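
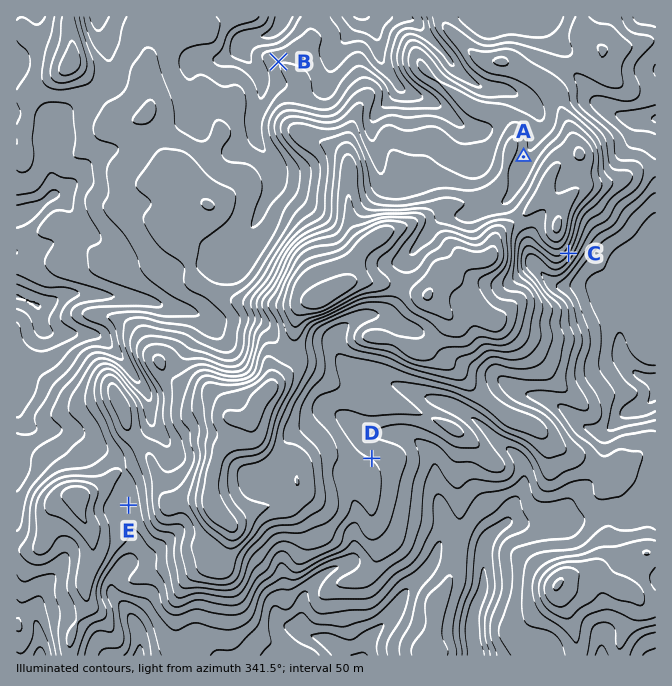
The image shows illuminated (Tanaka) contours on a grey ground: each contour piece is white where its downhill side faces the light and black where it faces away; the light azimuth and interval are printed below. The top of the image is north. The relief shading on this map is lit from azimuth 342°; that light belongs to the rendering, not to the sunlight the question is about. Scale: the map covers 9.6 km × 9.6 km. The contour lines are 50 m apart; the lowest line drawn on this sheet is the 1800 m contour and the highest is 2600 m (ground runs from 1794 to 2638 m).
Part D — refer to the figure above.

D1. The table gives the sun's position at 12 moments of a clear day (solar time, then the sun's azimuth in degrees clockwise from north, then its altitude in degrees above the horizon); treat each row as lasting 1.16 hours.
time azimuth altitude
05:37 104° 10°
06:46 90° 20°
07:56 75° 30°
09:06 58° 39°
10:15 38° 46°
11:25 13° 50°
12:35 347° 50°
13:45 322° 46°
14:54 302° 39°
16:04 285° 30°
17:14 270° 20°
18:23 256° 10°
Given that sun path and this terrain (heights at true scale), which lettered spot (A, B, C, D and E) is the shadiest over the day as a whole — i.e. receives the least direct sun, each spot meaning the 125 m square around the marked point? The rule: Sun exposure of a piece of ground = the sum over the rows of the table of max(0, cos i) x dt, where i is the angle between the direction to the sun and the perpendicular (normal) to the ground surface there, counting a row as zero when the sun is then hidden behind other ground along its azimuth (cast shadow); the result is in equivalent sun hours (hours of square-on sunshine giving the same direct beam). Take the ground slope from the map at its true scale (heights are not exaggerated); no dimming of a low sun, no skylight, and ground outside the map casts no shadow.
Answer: C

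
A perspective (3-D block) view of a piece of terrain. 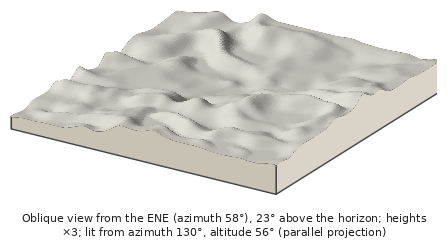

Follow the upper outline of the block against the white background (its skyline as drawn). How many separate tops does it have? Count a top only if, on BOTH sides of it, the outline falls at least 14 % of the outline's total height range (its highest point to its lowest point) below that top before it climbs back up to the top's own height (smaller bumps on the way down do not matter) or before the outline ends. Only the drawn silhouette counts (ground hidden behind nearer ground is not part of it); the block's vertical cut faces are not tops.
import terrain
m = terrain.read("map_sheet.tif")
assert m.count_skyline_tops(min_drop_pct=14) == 1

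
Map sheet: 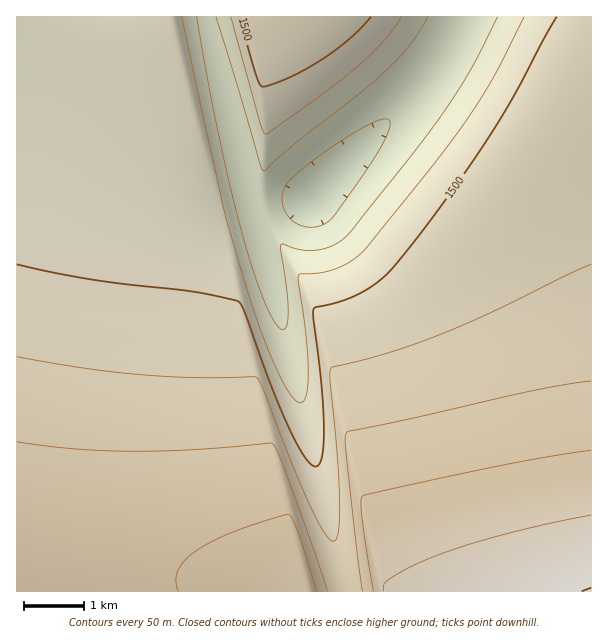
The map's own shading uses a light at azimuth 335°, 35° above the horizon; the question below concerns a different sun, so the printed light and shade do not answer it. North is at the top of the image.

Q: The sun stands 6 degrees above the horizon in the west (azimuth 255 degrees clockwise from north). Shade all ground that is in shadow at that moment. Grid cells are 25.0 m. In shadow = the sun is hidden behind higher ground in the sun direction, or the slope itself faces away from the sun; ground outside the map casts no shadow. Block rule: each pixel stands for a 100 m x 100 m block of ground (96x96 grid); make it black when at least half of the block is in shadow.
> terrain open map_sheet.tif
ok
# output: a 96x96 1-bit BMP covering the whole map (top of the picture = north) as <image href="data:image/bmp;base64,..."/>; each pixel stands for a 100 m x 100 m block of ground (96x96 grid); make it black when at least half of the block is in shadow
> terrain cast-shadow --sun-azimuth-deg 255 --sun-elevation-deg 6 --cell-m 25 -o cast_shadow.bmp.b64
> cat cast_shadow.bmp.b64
<image width="96" height="96" href="data:image/bmp;base64,Qk2+BAAAAAAAAD4AAAAoAAAAYAAAAGAAAAABAAEAAAAAAIAEAAATCwAAEwsAAAIAAAAAAAAA////AAAAAAAAAAAAAAB8AAAAAAAAAAAAAAB/AAAAAAAAAAAAAAD/gAAAAAAAAAAAAAD/gAAAAAAAAAAAAAD/gAAAAAAAAAAAAAD/AAAAAAAAAAAAAAH/AAAAAAAAAAAAAAH/AAAAAAAAAAAAAAH/AAAAAAAAAAAAAAH/AAAAAAAAAAAAAAP+AAAAAAAAAAAAAAP+AAAAAAAAAAAAAAP+AAAAAAAAAAAAAAP+AAAAAAAAAAAAAAf8AAAAAAAAAAAAAAf8AAAAAAAAAAAAAAf8AAAAAAAAAAAAAAf8AAAAAAAAAAAAAA/8AAAAAAAAAAAAAA/4AAAAAAAAAAAAAA/4AAAAAAAAAAAAAA/4AAAAAAAAAAAAAB/4AAAAAAAAAAAAAB/wAAAAAAAAAAAAAB/wAAAAAAAAAAAAAB/wAAAAAAAAAAAAAD/wAAAAAAAAAAAAAD/gAAAAAAAAAAAAAD/gAAAAAAAAAAAAAD/gAAAAAAAAAAAAAD/gAAAAAAAAAAAAAH/gAAAAAAAAAAAAAH/AAAAAAAAAAAAAAH/AAAAAAAAAAAAAAH/AAAAAAAAAAAAAAP/AAAAAAAAAAAAAAP+AAAAAAAAAAAAAAP+AAAAAAAAAAAAAAP+AAAAAAAAAAAAAAf+AAAAAAAAAAAAAAf8AAAAAAAAAAAAAAf8AAAAAAAAAAAAAAf8AAAAAAAAAAAAAA/8AAAAAAAAAAAAAA/4AAAAAAAAAAAAAA/4AAAAAAAAAAAAAA/4AAAAAAAAAAAAAA/4AAAAAAAAAAAAAB/wAAAAAAAAAAAAAB/wAAAAAAAAAAAAAB/wAAAAAAAAAAAAAB/gAAAAAAAAAAAAAB/gAAAAAAAAAAAAAD/gAAAAAAAAAAAAAD/AAAAAAAAAAAAAAD/AAAAAAAAAAAAAAD/AAAAAAAAAAAAAAD+AAAAAAAAAAAAAAH+AAAAAAAAAAAAAAH+AAAAAAAAAAAAAAH+gAAAAAAAAAAAAAH9wAAAAAAAAAAAAAH9wAAAAAAAAAAAAAP/wAAAAAAAAAAAAAP7wAAAAAAAAAAAAAP7wAAAAAAAAAAAAAP7gAAAAAAAAAAAAAf4AAAAAAAAAAAAAAfwAAAAAAAAAAAAAAfwAAAAAAAAAAAAAA/wAAAAAAAAAAAAAA/wAAAAAAAAAAAAAA/wAAAAAAAAAAAAAB/wAAAAAAAAAAAAAB/gAAAAAAAAAAAAAB/gAAAAAAAAAAAAAB/gAAAAAAAAAAAAAD/gAAAAAAAAAAAAAD/AAAAAAAAAAAAAAD/AAAAAAAAAAAAAAD/AAAAAAAAAAAAAAH/AAAAAAAAAAAAAAH+AAAAAAAAAAAAAAH+AAAAAAAAAAAAAAH+AAAAAAAAAAAAAAP+AAAAAAAAAAAAAAP8AAAAAAAAAAAAAAP8AAAAAAAAAAAAAAP8AAAAAAAAAAAAAAf8AAAAAAAAAAAAAAf4AAAAAAAAAAAAAAf4AAAAAAAAAAAAAAf4AAAAAAAAAAAAAAf4AAAAAAAAAAAAAA/wAAAAAAAAAAAAAA/wAAAAAAAAAA="/>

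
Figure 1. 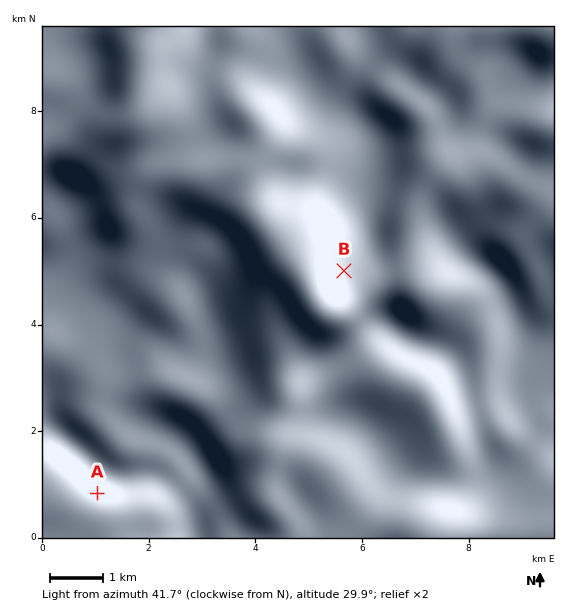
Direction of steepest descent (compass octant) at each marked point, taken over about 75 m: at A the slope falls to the NE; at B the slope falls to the E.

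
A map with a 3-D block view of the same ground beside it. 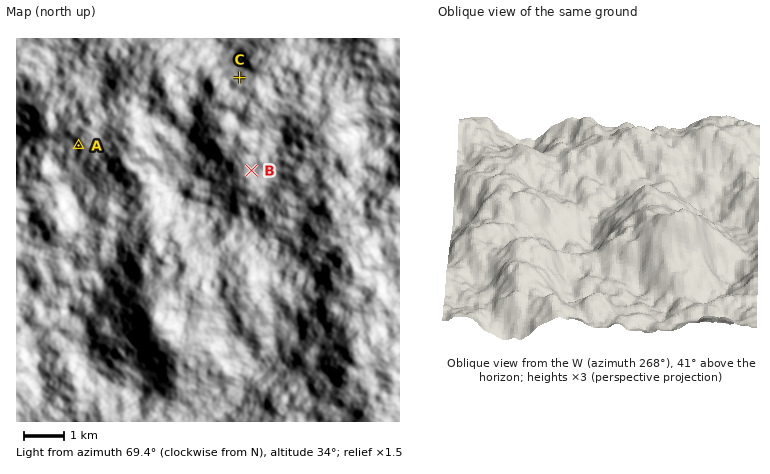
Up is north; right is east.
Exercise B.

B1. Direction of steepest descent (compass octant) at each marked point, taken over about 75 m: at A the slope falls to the SW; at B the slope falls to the SE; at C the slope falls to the N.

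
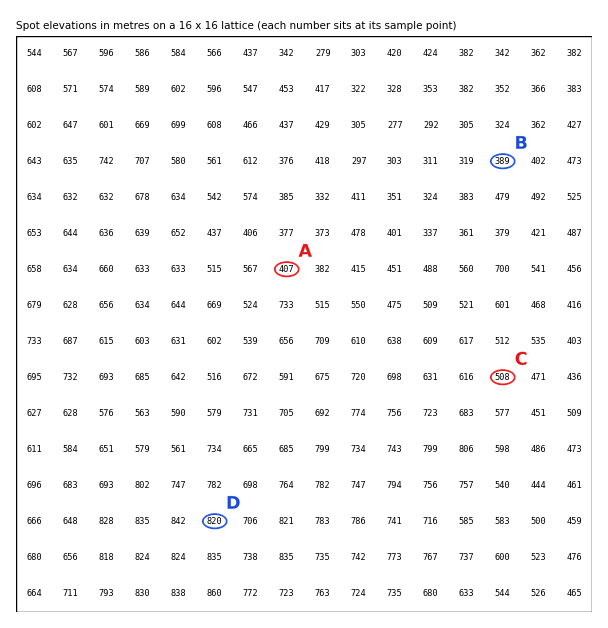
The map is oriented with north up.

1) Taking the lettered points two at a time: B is lower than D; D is higher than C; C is higher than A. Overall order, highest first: D C A B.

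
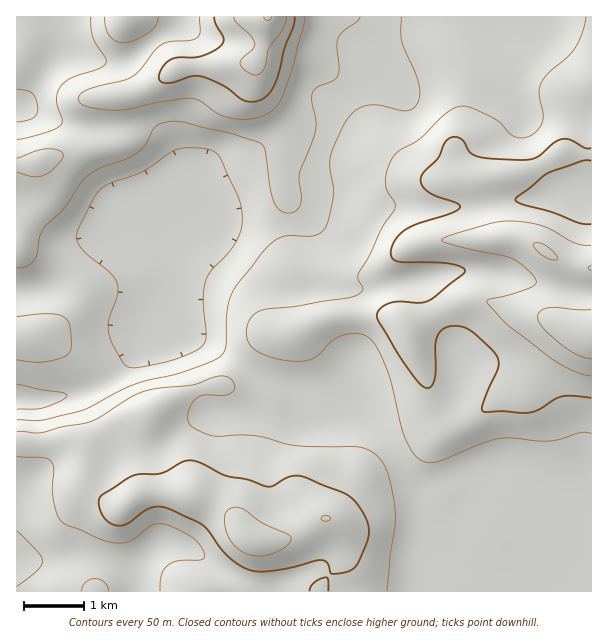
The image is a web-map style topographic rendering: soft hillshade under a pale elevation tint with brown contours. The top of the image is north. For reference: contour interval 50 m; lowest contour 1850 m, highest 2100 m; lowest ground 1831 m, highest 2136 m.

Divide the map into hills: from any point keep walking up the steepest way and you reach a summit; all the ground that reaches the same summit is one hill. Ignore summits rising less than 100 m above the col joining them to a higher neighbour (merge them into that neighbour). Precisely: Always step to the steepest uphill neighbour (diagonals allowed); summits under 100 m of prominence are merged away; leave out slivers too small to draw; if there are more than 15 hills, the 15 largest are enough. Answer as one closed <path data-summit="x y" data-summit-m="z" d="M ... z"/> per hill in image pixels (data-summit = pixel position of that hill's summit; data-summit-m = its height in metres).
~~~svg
<path data-summit="591 333" data-summit-m="2136" d="M591 16l-204 0-3 17-11 27 9 15-8 3-40 27-4 26-12 33 0 40-5 15-4 4-13 3-35 0-67-9-18 6-15 9-30-3-17 3-18 9-23 22-17 20-15 6-25 2 0 107 13 2 24-2 27-6 19-8 17-12 24-24 6-9 8-19 4-4 15 15 24 7 25 12 45 29 39 13 30 6 24 17 16 14 21 29 25 42 10 45 2 4-7 14-5 22 1 7 168 0z"/><path data-summit="251 539" data-summit-m="2075" d="M158 316l-4 4-8 19-6 9-24 24-17 12-19 8-27 6-37 1 0 159 4 2 34 0 15-4 21-2 21 5 23 10 3 23 285 0 5-29 7-14-2-4-10-45-25-42-21-29-16-14-24-17-30-6-39-13-45-29-25-12-24-7z"/><path data-summit="267 17" data-summit-m="2102" d="M386 16l-327 0-3 40-12 15-16 27-8 8-4 1 0 183 25-1 15-6 34-37 14-10 16-6 17-1 24 3 15-9 18-6 67 9 35 0 13-3 7-11 2-48 12-33 4-26 40-27 8-3-9-15 11-27z"/>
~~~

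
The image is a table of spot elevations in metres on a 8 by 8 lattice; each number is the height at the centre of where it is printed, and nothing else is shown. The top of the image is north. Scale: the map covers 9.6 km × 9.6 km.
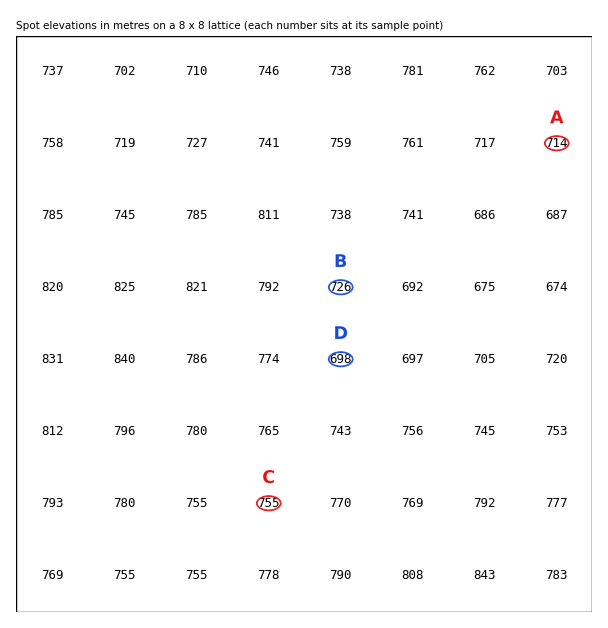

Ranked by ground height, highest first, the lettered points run C B A D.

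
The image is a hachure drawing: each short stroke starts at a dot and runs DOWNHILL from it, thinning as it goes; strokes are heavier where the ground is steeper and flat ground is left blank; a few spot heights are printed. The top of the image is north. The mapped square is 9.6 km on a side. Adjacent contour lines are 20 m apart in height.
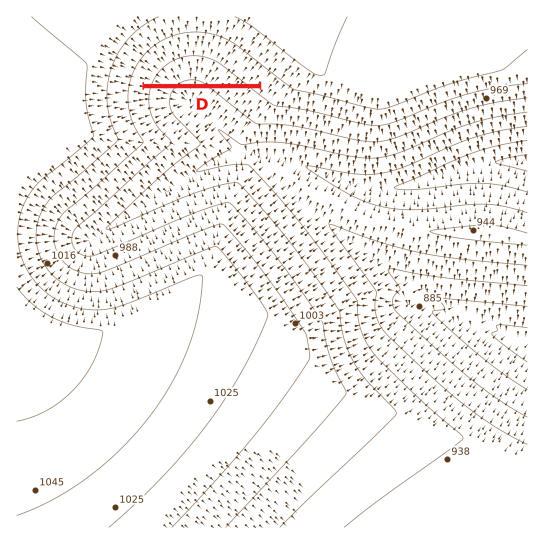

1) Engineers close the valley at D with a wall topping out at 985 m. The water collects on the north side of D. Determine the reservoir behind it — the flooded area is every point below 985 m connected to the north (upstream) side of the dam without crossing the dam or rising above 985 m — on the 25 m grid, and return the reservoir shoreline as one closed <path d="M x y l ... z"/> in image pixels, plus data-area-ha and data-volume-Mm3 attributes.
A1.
<path d="M199 49l-17 2-13 5-12 9-8 10-2 8 108 0-33-26-11-5-10-1-2-2z" data-area-ha="90" data-volume-Mm3="9.28"/>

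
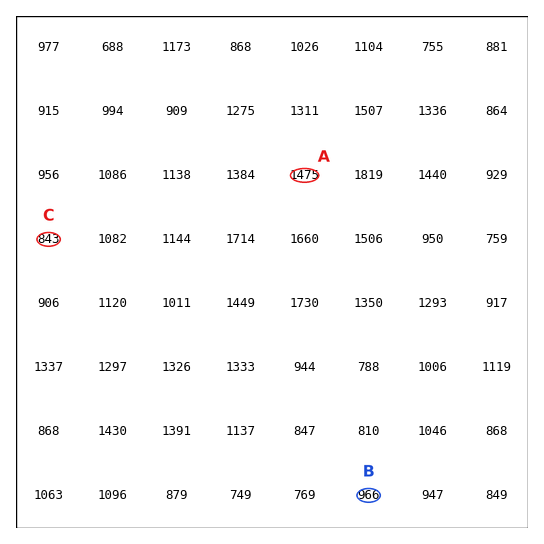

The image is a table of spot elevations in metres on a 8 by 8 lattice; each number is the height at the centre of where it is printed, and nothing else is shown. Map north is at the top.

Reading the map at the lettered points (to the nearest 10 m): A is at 1480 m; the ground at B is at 970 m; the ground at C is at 840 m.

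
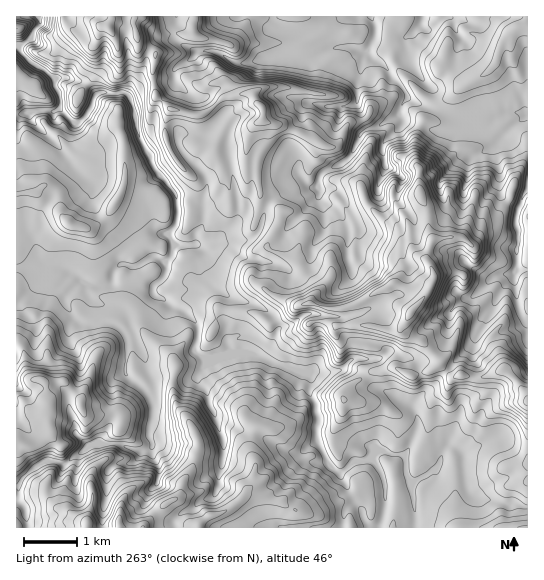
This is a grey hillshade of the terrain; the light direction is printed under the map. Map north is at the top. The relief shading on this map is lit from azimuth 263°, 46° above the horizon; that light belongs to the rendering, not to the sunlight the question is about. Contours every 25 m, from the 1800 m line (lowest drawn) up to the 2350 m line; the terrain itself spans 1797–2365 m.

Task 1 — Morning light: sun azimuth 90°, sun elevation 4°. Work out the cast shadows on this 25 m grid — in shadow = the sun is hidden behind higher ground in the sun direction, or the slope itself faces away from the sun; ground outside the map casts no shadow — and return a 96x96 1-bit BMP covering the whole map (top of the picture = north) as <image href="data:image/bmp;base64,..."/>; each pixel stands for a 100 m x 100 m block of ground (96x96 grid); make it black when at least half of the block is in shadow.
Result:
<image width="96" height="96" href="data:image/bmp;base64,Qk2+BAAAAAAAAD4AAAAoAAAAYAAAAGAAAAABAAEAAAAAAIAEAAATCwAAEwsAAAIAAAAAAAAA////AAAAAAD/++MHwAAABgw/x8D/++MHAAAABAwfw+D/++GB8AAAAE4QA+D/v/Pg5gAAAAYQAcD+P/PwP4AAAAYQAAL8/fP4H8AAAAYwAO///fH8D8AAAA4wB/f//Pj+D+AAAg4wD/L7/Pz+D8AABg4AH/z9/OD+D/AADg4Bn/59/O//D/AADwxBv+If/j//j/gAOxxh/+AH/x//j/gAcBhh//IHP4//h/AAcBDgn/8DH9//x+AA8AZgH/8BB///x+AB4B5wH/8AA///x8AB4BwwD/8AGe//h8AB4AAwP/8AOOf/h/AB8AAYf/8AOGf/j+AD8AAZ///AOCP/H+AD+AAf///AcAP+H8AH+AB////AcAP+H8Af+AP////4cCP8P8A/+Af////4cCP8P8E/+Af////4AGP4f+H/+Af///74GAP4/8B//Af///7gGAf4/8F//j/fx/zgHAX4P4n////P4/DAHA/8BwP///8c7+DAHA/8AAf///4+f+DIPgf4AD////7+P+Cc/gP4B///+//8H+Cc/gPwZ///+Q/4D8Cc/wHAf///+H+wD8AcfwOGf///8/8AR4AcAwMf////9/8Ax4AcAAA/////8A8A58AcAAD////+5j+A4+AoAAA///////+A4eAAAAD////37//AYfMAAB/////5iP/gAPMAAB/////+fz/wAHcAAAP////+f8/wAzcAAAD///7///H4MYcAACD///z///z8MM8AADD///D///78MA8AADB///B////8AA8AAAE///D////8AAcAAAGe/+f////4DAcAAAA+P//////4HAcAAAAv//4H///4PAcAAAAP//wD///4PA8AAAAP//4H///8GAcAiAAe//8D///8AAc/wAAeP/8B///8AAf/wAAPB/+Z///4AAf/gAAHAf+N//+4EAf/gYAHEH+H///4GAd/B8AHGn+H///4GAcHD8AHH3uP///wGAcBH+AHH3g////wnBMAH+AHm3x////xnDkAD/APnOh////xnHgAD/A/nOh////xnHgAH/B/negf///wDHgAH/D/HeAP///wDXgAH/H+MeAP///gDXwAD/P8ceAH///gBH4AD/P8M+AHP//gAD4AT/P5g+APA//gAA4Ah/f7g+A/g//gAA/Dv/fzB+A+Ac/gAA/Hf/fwP+AYCO/gAA7O/+/wP/AAGAPgAAD//+/x//gADA/wAAD//+/zn/wGDAfwAAD////7D/wADMPwAAD////4d/wAD8HgAAB////w//gAB8D4AABj///D/vgAAcDxgAAH///H//AAAYDnwAAH///H7/AAALn/4AAH///H+AQAAHvf8AAP/+/HfAwAADf/2AA//+/GfAQAAB/+BgB//+fD+AAAAH/+D4D//+fB8AAAAH/+D8D//+bAY4AAAH//H8D//e5AH4AAAH//P8D//+4ADgAAADv/P+D//s4DgAAAADn/v+D//84DAAAAADn/v/D//4wDgAAAABh///j//4QDgAAAADg///z//8wHgAAAADwf//4="/>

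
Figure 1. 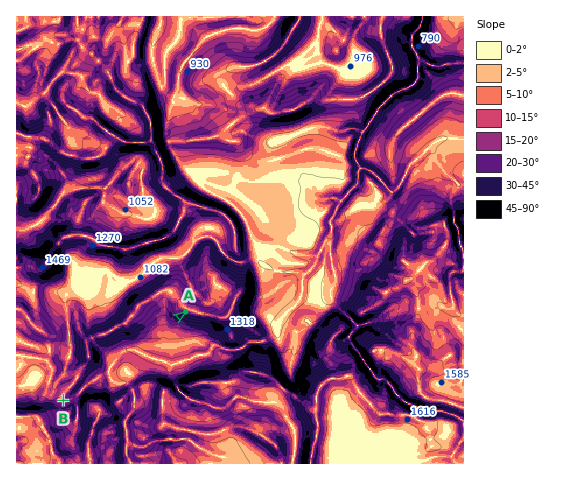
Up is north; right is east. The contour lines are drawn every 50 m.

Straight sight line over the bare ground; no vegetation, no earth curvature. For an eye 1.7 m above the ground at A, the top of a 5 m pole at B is in view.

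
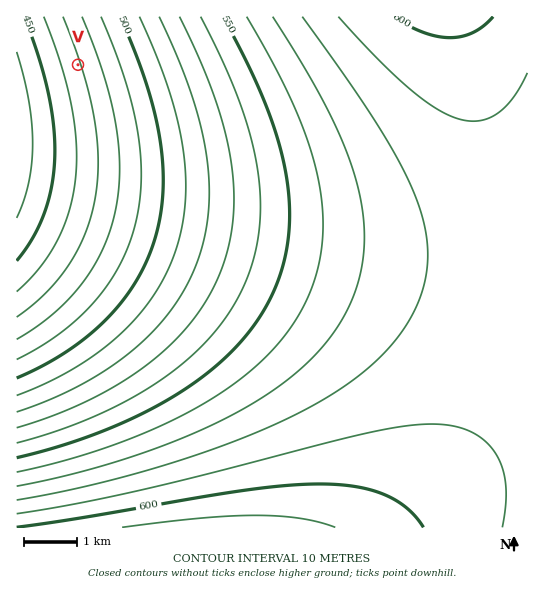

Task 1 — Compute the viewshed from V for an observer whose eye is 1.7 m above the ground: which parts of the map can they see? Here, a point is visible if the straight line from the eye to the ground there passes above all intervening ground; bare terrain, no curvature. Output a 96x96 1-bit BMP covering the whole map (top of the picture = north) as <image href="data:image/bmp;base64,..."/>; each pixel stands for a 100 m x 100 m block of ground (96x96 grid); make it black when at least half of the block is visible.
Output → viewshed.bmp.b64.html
<image width="96" height="96" href="data:image/bmp;base64,Qk2+BAAAAAAAAD4AAAAoAAAAYAAAAGAAAAABAAEAAAAAAIAEAAATCwAAEwsAAAIAAAAAAAAA////AAAAAAD////////AAAAAAAD////////gAAAAAAD////////gAAAAAAD////////gAAAAAAD////////wAAAAAAD////////wAAAAAAD////////wAAAAAAD////////4AAAAAAD////////4AAAAAAD////////4AAAAAAD////////4AAAAAAD////////8AAAAAAD////////8AAAAAAD////////8AAAAAAD////////8AAAAAAD////////+AAAAAAD////////+AAAAAAD////////+AAAAAAD////////+AAAAAAD////////+AAAAAAD////////+AAAAAAD////////+AAAAAAD////////+AAAAAAD////////+AAAAAAD////////+AAAAAAD////////+AAAAAAD////////+AAAAAAD////////+AAAAAAD////////+AAAAAAD////////+AAAAAAD////////+AAAAAAD////////+AAAAAAD////////+AAAAAAD////////+AAAAAAD////////+AAAAAAD////////8AAAAAAD////////8AAAAAAD////////8AAAAAAD////////8AAAAAAD////////4AAAAAAD////////4AAAAAAD////////4AAAAAAD////////wAAAAAAD////////wAAAAAAD////////wAAAAAAD////////gAAAAAAD////////gAAAAAAD////////AAAAAAAD////////AAAAAAAD////////AAAAAAAD///////+AAAAAAAD///////8AAAAAAAD///////8AAAAAAAD///////4AAAAAAAD///////4AAAAAAAD///////wAAAAAAAD///////wAAAAAAAD///////gAAAAAAAD///////AAAAAAAAD///////AAAAAAAAD//////+AAAAAAAAD//////8AAAAAAAAD//////8AAAAAAAAD//////4AAAAAAAAD//////wAAAAAAAAD//////wAAAAAAAAD//////gAAAAAAAAD//////AAAAAAAAAD/////+AAAAAAAAAD/////8AAAAAAAAAD/////8AAAAAAAAAD/////4AAAAAAAAAD/////wAAAAAAAAAD/////gAAAAAAAAAD/////gAAAAAAAAAD/////AAAAAAAAAAD////+AAAAAAAAAAD////+AAAAAAAAAAD////8AAAAAAAAAAD////8AAAAAAAAAAD////4AAAAAAAAAAD////4AAAAAAAAAAD////4AAAAAAAAAAD////4AAAAAAAAAAD////4AAAAAAAAAAD////4AAAAAAAAAAD////4AAAAAAAAAAD////4AAAAAAAAAAD////8AAAAAAAAAAD////8AAAAAAAAAAD////8AAAAAAAAAAD////+AAAAAAAAAAD////+AAAAAAAAAAD/////AAAAAAAAAAD/////AAAAAAAAAAD/////AAAAAAAAAAA="/>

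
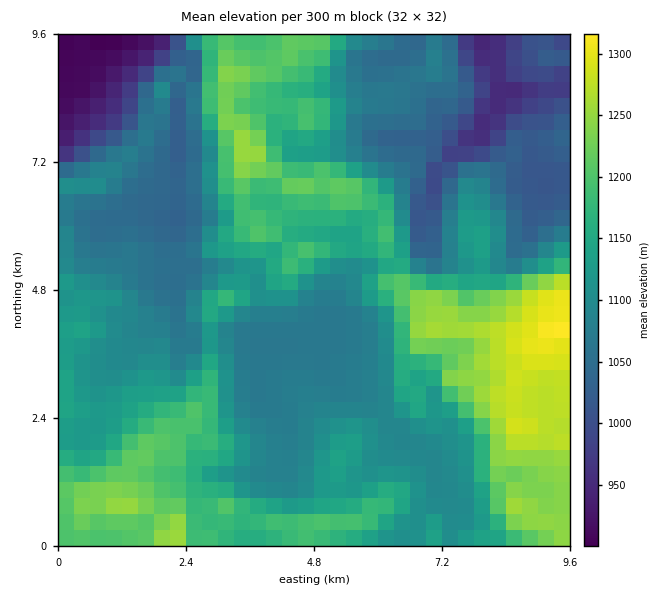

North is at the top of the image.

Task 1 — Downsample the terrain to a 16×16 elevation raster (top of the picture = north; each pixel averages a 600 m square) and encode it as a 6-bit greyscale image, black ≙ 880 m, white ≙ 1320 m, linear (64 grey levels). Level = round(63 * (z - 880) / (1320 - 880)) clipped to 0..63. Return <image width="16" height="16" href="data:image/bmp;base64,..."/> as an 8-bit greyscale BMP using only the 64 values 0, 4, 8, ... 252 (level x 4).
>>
<image width="16" height="16" href="data:image/bmp;base64,Qk02BQAAAAAAADYEAAAoAAAAEAAAABAAAAABAAgAAAAAAAABAAATCwAAEwsAAAABAAAAAAAAAAAAAAEBAQACAgIAAwMDAAQEBAAFBQUABgYGAAcHBwAICAgACQkJAAoKCgALCwsADAwMAA0NDQAODg4ADw8PABAQEAAREREAEhISABMTEwAUFBQAFRUVABYWFgAXFxcAGBgYABkZGQAaGhoAGxsbABwcHAAdHR0AHh4eAB8fHwAgICAAISEhACIiIgAjIyMAJCQkACUlJQAmJiYAJycnACgoKAApKSkAKioqACsrKwAsLCwALS0tAC4uLgAvLy8AMDAwADExMQAyMjIAMzMzADQ0NAA1NTUANjY2ADc3NwA4ODgAOTk5ADo6OgA7OzsAPDw8AD09PQA+Pj4APz8/AEBAQABBQUEAQkJCAENDQwBEREQARUVFAEZGRgBHR0cASEhIAElJSQBKSkoAS0tLAExMTABNTU0ATk5OAE9PTwBQUFAAUVFRAFJSUgBTU1MAVFRUAFVVVQBWVlYAV1dXAFhYWABZWVkAWlpaAFtbWwBcXFwAXV1dAF5eXgBfX18AYGBgAGFhYQBiYmIAY2NjAGRkZABlZWUAZmZmAGdnZwBoaGgAaWlpAGpqagBra2sAbGxsAG1tbQBubm4Ab29vAHBwcABxcXEAcnJyAHNzcwB0dHQAdXV1AHZ2dgB3d3cAeHh4AHl5eQB6enoAe3t7AHx8fAB9fX0Afn5+AH9/fwCAgIAAgYGBAIKCggCDg4MAhISEAIWFhQCGhoYAh4eHAIiIiACJiYkAioqKAIuLiwCMjIwAjY2NAI6OjgCPj48AkJCQAJGRkQCSkpIAk5OTAJSUlACVlZUAlpaWAJeXlwCYmJgAmZmZAJqamgCbm5sAnJycAJ2dnQCenp4An5+fAKCgoAChoaEAoqKiAKOjowCkpKQApaWlAKampgCnp6cAqKioAKmpqQCqqqoAq6urAKysrACtra0Arq6uAK+vrwCwsLAAsbGxALKysgCzs7MAtLS0ALW1tQC2trYAt7e3ALi4uAC5ubkAurq6ALu7uwC8vLwAvb29AL6+vgC/v78AwMDAAMHBwQDCwsIAw8PDAMTExADFxcUAxsbGAMfHxwDIyMgAycnJAMrKygDLy8sAzMzMAM3NzQDOzs4Az8/PANDQ0ADR0dEA0tLSANPT0wDU1NQA1dXVANbW1gDX19cA2NjYANnZ2QDa2toA29vbANzc3ADd3d0A3t7eAN/f3wDg4OAA4eHhAOLi4gDj4+MA5OTkAOXl5QDm5uYA5+fnAOjo6ADp6ekA6urqAOvr6wDs7OwA7e3tAO7u7gDv7+8A8PDwAPHx8QDy8vIA8/PzAPT09AD19fUA9vb2APf39wD4+PgA+fn5APr6+gD7+/sA/Pz8AP39/QD+/v4A////ALy4vNCsqKiwsKSIjISYwNDEzMy8qKSMhJSYoIB8qNDMpLDAtKCIdHiQiIB8gLjM0IyQsLiwjHR0hIh4gIjA5OCUjJSgsHxscHR0hJCw2OTgjICEgJR4bGxscIygzNzo6JCAeHB8cGxsbHCU0NDc7PSMhHRoiJB8eGx8qNDMzODwgHRoZGyIkJyAhKiIjJCYvHBkZGB0nKionJycVICIYHhsYFxYaKSsqKyokEx8fFRUdHhkXHS8uLi4nHRMYGhQTDBUbFhwyLyUiGhcWDhAUFQYLFRgiMSwsJxsaFxMLDxIEBw8aIjIuKiMbGhoXDA0PBAQGECMvLi8pGxgaEwoQEw="/>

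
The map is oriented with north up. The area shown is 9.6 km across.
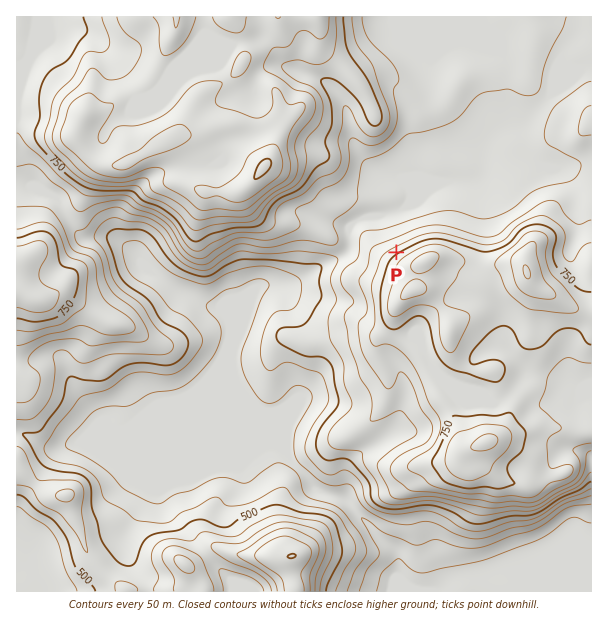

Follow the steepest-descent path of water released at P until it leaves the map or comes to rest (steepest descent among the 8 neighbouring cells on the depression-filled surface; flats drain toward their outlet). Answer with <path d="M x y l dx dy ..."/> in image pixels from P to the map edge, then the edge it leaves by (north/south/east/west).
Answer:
<path d="M396 252l-7-7 0-27-2-2-3 0-4 3-15 0-2 2-4 0-9 9 0 18-2 3-6 6-21 9-12 10-10 6-3 0-2 2-30 0-1 1-3 0 0 5-2 1 0 3-1 2 0 3-2 1 0 3-3 6 0 5-1 1 0 3-2 2-3 12-7 13-2 9-1 2 0 49 70 71 6 12 5 0 3 3 9 4 4 0 2 2 9 1 27 29 0 1 27 26 0 19-5 5 0 13"/>
exit: south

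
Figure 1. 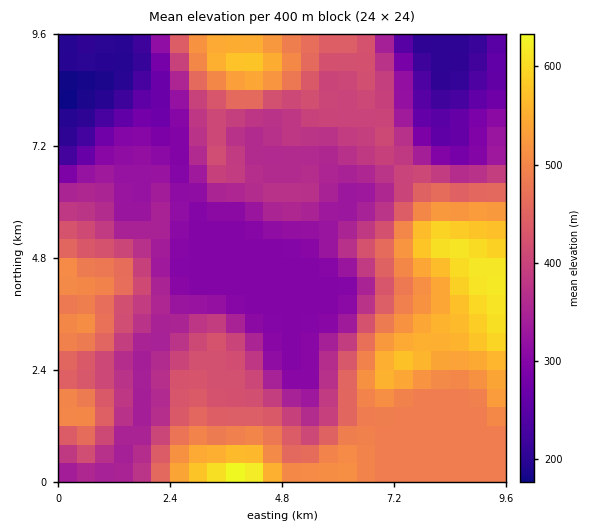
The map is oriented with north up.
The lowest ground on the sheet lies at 170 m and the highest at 650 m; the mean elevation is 400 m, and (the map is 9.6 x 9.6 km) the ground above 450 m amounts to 30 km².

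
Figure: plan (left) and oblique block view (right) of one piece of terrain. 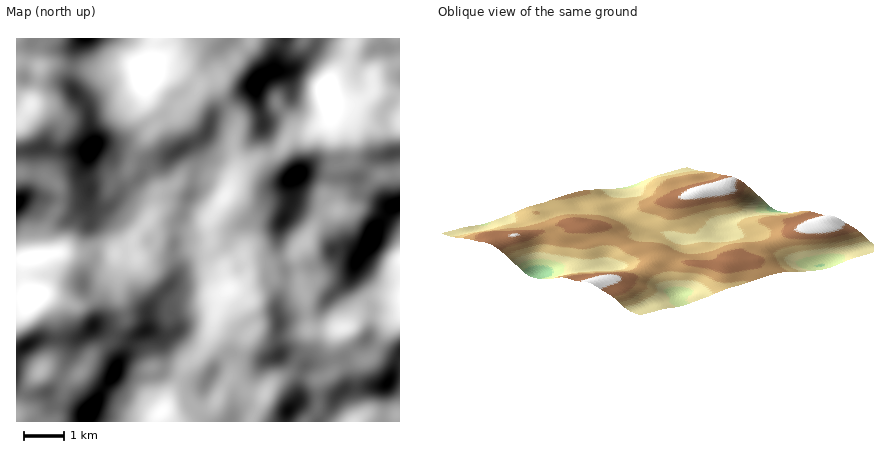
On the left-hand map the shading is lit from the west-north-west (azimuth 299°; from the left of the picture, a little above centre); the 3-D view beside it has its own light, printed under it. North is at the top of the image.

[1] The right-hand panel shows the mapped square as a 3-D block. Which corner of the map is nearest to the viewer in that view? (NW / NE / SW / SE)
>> NE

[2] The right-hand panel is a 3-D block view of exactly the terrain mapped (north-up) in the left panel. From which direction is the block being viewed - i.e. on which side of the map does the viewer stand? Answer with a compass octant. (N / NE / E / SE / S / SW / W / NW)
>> NE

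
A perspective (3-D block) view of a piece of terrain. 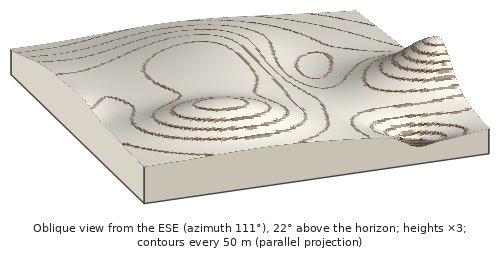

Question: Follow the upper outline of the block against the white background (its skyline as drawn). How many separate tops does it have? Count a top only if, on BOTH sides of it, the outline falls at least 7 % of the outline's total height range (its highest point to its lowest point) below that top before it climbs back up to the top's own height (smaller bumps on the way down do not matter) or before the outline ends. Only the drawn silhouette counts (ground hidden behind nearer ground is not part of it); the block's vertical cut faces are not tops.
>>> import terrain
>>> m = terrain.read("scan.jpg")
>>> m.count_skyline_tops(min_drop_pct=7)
2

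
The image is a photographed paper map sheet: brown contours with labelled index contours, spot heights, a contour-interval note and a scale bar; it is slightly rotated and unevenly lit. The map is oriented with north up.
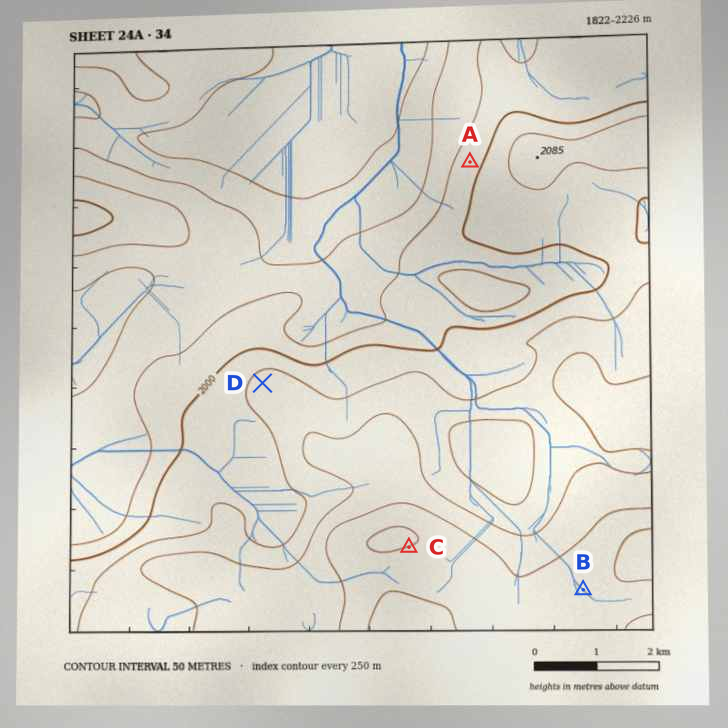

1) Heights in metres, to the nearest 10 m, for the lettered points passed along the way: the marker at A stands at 1980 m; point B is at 2180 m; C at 2200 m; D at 2070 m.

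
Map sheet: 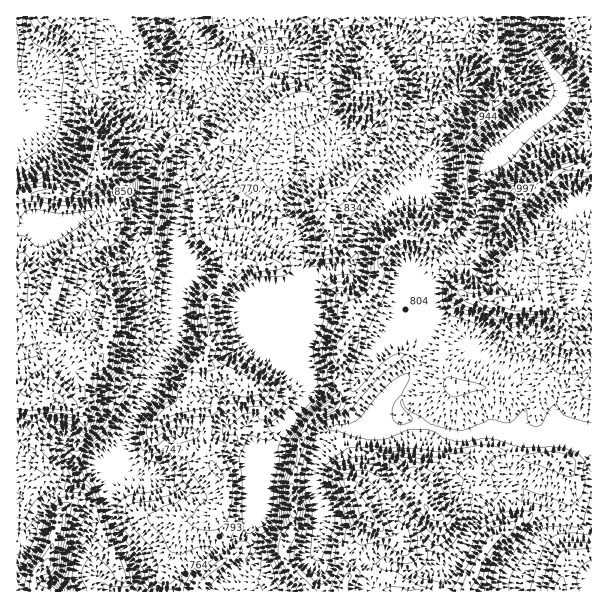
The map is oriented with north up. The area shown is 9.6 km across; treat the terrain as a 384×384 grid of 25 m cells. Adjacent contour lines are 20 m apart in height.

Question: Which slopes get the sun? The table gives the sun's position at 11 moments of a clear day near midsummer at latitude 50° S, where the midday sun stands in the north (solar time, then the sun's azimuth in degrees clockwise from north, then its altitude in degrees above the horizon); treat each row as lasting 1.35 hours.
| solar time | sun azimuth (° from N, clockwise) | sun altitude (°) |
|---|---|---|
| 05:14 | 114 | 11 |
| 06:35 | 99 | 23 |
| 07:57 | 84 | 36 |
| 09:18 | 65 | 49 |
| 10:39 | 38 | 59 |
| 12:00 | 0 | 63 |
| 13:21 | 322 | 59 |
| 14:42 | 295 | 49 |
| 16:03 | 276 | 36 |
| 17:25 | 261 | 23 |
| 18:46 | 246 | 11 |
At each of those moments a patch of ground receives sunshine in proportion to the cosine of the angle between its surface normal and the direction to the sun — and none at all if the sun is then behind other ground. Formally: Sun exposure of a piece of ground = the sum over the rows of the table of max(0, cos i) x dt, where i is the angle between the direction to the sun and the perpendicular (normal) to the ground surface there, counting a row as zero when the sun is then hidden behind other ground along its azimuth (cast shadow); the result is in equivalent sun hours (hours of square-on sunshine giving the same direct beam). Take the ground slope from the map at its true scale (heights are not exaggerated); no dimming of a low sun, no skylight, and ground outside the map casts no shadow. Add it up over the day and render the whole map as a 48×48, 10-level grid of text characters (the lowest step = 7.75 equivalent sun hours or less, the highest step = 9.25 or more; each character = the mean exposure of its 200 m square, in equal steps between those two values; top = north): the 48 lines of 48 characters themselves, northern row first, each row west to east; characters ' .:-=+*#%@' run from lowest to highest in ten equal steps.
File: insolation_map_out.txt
===++*****++-+*==+*++++===++====+******+=-::=+**
++===+*****+-=++:=++++====+==**+++++****===  =**
*+++=+******+=+*+==+++++====+***+++++++**-=:  -+
****++****+==+***=-=++*+++=+=+**++*+=:.==-++-  =
****++**++===***+++*****++=++***+=++--.:==*++- -
*****+***+=+++*++********+-=***+====:---**+++*-:
*******+++***==+**********=-===+=+=--+++*=--+*==
***++*******************++=.--===*+=+*==   -*+++
*+=+++*****+****+******++++--=++++=**++  :+*****
*==++=*****+***+***********++++++++==+  -+******
*++++=++=++=+*++*+++****+*****+=+++-.: -********
*++*+=++++=-+=++++*****+******+++++=-::+++******
*****++*+-=:++*********+******+++*+=--:=+***+*+*
******+=-=-:=-**++****++*****==+**=+=-:*+-+++-:.
****+-  .::---=*++++++=+****+=+**+=+===+=++=:---
=---: .=+-:=:-+**+++++++***+=+****+++:-+==: :=**
***+++***=-=.=+***++==+--++++*****++= --=  -****
********+=+=:=+******+*+-=++=*******===: .=*****
*******+-+*=-+=+*******+=++=-+**=-++=++..*******
******+-:=*+=*+-+*******+=-===+---=+*+==+*******
****+=-++=++=**==*******=:-=+===++++*++=+*******
****=+**++=++*+++*=--=+*****++=+***+**+=+*******
***++***++-=+++**==+*****+****+***++***++*******
***++***++==+=+++-+******=+**++****=-+**********
***+****==+=*+==++*******==**++****+-. .-:::-+++
**+*****==++*+==+++*****++++++******++=:-:..-=++
********=-+++=++*++*****=++*++********+==++++=++
+******+:-===++++=******+++*=+*********++++++=++
*******+:-==+++*+*******+--==***+*******++++++++
******+..++=+=+=+*******+===***++************++*
******=--=++++**++******+==***+**************+**
******+=+==++**++++===+-=+***+*****************+
=+=-++---:=+**+++==-=+:----=+******************+
--:. -:--=++=-===+=++:--- .=********************
++=--: :=+====+*+***+=====**********************
++++=. =*+===*****+*+==-:+**********************
***+-.=***===++**++*+====*****+++******+********
****+=+***+++=+***+*=====+****=*****+****+++++++
***+=+*+*****++++*++=====+=****+*************+++
**++**++******++*+===--++---***++**+*******++**+
*++**+++**********=+=::+==-:+**+=+*+**+++****+*+
+=+*=-++=********+++=-:-=++-=++*+-=*+++****++*++
+==+:-=+=++******++=++=-=*+=--+**=-=-=***+-=++*+
=+==:--+==++**+++**+++*-+***+==+*+===+**=:=*****
+++-.=-++-=+**++***++=+=**+*+++++++=++*=-=+*****
*++::==+*==+*****++*+-=+**+****+=+++**+-=+*****+
++: -+=+*=-+*+**++***+-***+*+*********+=++**+***
+**=++*+---:-=+++****++=****+**+******=+++**+***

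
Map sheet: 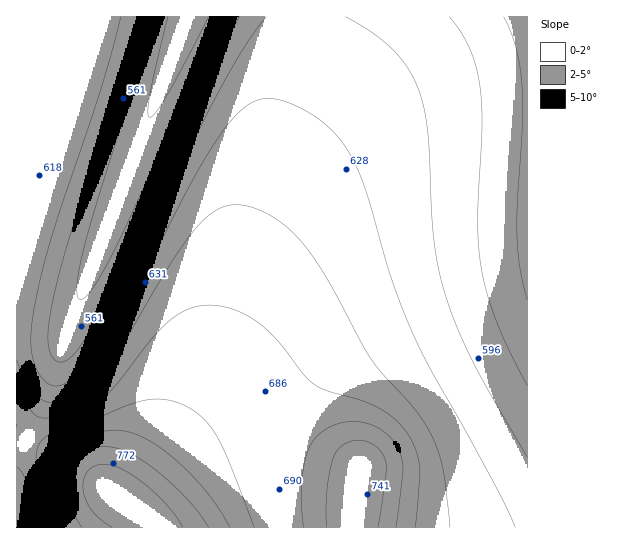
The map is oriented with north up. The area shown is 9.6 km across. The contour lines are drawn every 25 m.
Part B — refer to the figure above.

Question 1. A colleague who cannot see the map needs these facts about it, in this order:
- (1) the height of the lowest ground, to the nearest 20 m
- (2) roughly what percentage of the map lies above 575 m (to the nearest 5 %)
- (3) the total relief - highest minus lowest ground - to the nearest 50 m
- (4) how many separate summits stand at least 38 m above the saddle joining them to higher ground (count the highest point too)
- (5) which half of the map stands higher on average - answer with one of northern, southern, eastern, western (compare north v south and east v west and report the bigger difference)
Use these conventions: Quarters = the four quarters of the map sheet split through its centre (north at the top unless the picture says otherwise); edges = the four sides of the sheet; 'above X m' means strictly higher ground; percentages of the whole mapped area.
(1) About 500 m is the lowest elevation on the sheet.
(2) About 85 % of the map lies above 575 m.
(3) Highest minus lowest: about 300 m of relief.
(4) There are 2 summits with 38 m or more of prominence.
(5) Taken as a whole, the southern half is higher than the northern.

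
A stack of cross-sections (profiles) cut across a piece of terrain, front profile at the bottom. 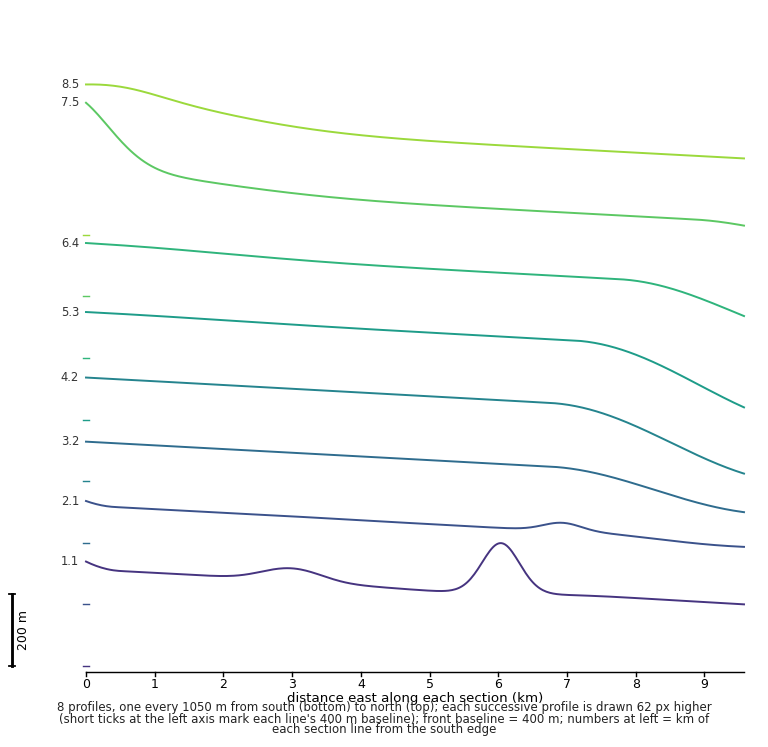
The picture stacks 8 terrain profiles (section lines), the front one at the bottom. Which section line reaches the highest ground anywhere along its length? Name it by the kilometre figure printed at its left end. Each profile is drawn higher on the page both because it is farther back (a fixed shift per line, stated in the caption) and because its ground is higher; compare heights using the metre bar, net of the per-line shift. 7.5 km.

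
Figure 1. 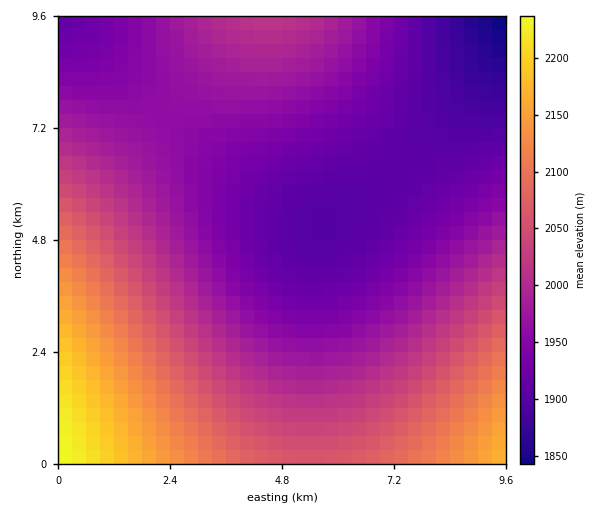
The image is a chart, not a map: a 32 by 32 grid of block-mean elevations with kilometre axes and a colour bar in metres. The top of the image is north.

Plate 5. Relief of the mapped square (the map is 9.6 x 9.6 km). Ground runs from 1840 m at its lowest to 2240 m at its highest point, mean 1990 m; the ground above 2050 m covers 21.5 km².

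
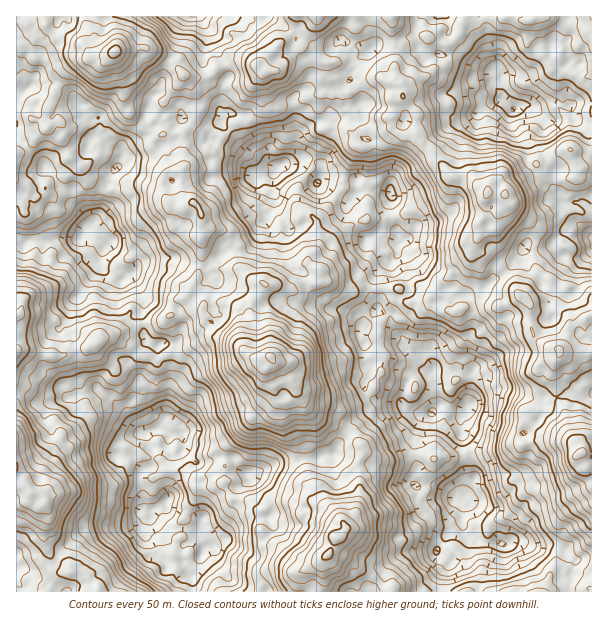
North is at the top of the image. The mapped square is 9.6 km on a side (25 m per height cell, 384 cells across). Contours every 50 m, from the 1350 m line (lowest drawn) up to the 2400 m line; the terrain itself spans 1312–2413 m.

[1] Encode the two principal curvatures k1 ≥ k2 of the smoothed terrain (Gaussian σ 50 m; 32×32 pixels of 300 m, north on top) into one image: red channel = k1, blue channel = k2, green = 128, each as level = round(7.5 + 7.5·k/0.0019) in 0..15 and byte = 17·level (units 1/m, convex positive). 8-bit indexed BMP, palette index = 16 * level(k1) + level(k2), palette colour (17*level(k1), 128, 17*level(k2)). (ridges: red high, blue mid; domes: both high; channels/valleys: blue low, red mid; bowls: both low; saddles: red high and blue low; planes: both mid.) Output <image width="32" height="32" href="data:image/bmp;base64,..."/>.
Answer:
<image width="32" height="32" href="data:image/bmp;base64,Qk02CAAAAAAAADYEAAAoAAAAIAAAACAAAAABAAgAAAAAAAAEAAATCwAAEwsAAAABAAAAAAAAAIAAABGAAAAigAAAM4AAAESAAABVgAAAZoAAAHeAAACIgAAAmYAAAKqAAAC7gAAAzIAAAN2AAADugAAA/4AAAACAEQARgBEAIoARADOAEQBEgBEAVYARAGaAEQB3gBEAiIARAJmAEQCqgBEAu4ARAMyAEQDdgBEA7oARAP+AEQAAgCIAEYAiACKAIgAzgCIARIAiAFWAIgBmgCIAd4AiAIiAIgCZgCIAqoAiALuAIgDMgCIA3YAiAO6AIgD/gCIAAIAzABGAMwAigDMAM4AzAESAMwBVgDMAZoAzAHeAMwCIgDMAmYAzAKqAMwC7gDMAzIAzAN2AMwDugDMA/4AzAACARAARgEQAIoBEADOARABEgEQAVYBEAGaARAB3gEQAiIBEAJmARACqgEQAu4BEAMyARADdgEQA7oBEAP+ARAAAgFUAEYBVACKAVQAzgFUARIBVAFWAVQBmgFUAd4BVAIiAVQCZgFUAqoBVALuAVQDMgFUA3YBVAO6AVQD/gFUAAIBmABGAZgAigGYAM4BmAESAZgBVgGYAZoBmAHeAZgCIgGYAmYBmAKqAZgC7gGYAzIBmAN2AZgDugGYA/4BmAACAdwARgHcAIoB3ADOAdwBEgHcAVYB3AGaAdwB3gHcAiIB3AJmAdwCqgHcAu4B3AMyAdwDdgHcA7oB3AP+AdwAAgIgAEYCIACKAiAAzgIgARICIAFWAiABmgIgAd4CIAIiAiACZgIgAqoCIALuAiADMgIgA3YCIAO6AiAD/gIgAAICZABGAmQAigJkAM4CZAESAmQBVgJkAZoCZAHeAmQCIgJkAmYCZAKqAmQC7gJkAzICZAN2AmQDugJkA/4CZAACAqgARgKoAIoCqADOAqgBEgKoAVYCqAGaAqgB3gKoAiICqAJmAqgCqgKoAu4CqAMyAqgDdgKoA7oCqAP+AqgAAgLsAEYC7ACKAuwAzgLsARIC7AFWAuwBmgLsAd4C7AIiAuwCZgLsAqoC7ALuAuwDMgLsA3YC7AO6AuwD/gLsAAIDMABGAzAAigMwAM4DMAESAzABVgMwAZoDMAHeAzACIgMwAmYDMAKqAzAC7gMwAzIDMAN2AzADugMwA/4DMAACA3QARgN0AIoDdADOA3QBEgN0AVYDdAGaA3QB3gN0AiIDdAJmA3QCqgN0Au4DdAMyA3QDdgN0A7oDdAP+A3QAAgO4AEYDuACKA7gAzgO4ARIDuAFWA7gBmgO4Ad4DuAIiA7gCZgO4AqoDuALuA7gDMgO4A3YDuAO6A7gD/gO4AAID/ABGA/wAigP8AM4D/AESA/wBVgP8AZoD/AHeA/wCIgP8AmYD/AKqA/wC7gP8AzID/AN2A/wDugP8A/4D/AJW0pMLWsqaEkVCkspDEo/qi5KKj9vnDobXl1ea39ZLGksbW2dnHg5GStKHCxsXm+Pj6xLSitZRwcMSlk6X3pJKU5bC1pLaDorbFgHCSxMOUxvW1taOyk4DHgaBQYLCAoqT2xIGhgYFzxsWAlIH3cJGC+PnolLPmo5LE9ZOjyKK11vnGpKW2YIGA9FDYxOSB56L399fn1YHGgWKx1aSkxrb35vr5k9aQ1lD11fXhxNW25qOT95FwspFRcaXWxZTFpeS0x8XE1LDE9PbF6HBQg9fXkrXjxYGj1YNgpcOCg8f3lJO0tJNQ1dS0kcPCoINg0JBQtObowtT69PHF+bSB5vnYcNbYpJGRoaNgpMLnlMa0tJHj+ZajtNhwkrX60ub5+OeQ57PWlXORgGCTpPrl6qT4xMKExoJgspGhk+blkcbHoIGQo7WxtLVxtoGmpbXW1+i1tqKigKOQwCCztvSCsqKltGCzcOij1bLGkaWE5qPn16Vyseaw9rP3wLSA08Wko4SixrS11LLmtIOj18j6+PbGgrWB96OTgbNgccb69sa1+OL39PmS1bKwxIPG+uX61fmBxZDmgHKD1bWzgLL4+sXUYoG0+/jD0NaA5ML3g+eT5pODg/SAtXPVkrS0+IHjo/ijsYPFk9Sx9rLXcNSxoqGSoXKSkcXo9vrA+ZH1gMXm+uaUgNaSxYHW16SkpOWjxaKl1sTU9rXGk5Gk9/qhpLPHteW1cZBQpcXXlYTG+eii1vmTtLLEo/WjxaDjw9XEw4GixLSC1NNhsZHikOSUpMT3xrW0gZJhk8bptJCkpKCgYKHCUMRA1HLXxviS9YGTg+XGo2CVYJOm6OfEhIGw9ZHopNZwYKLpk+aC9uXFYLOz1aXS+NK0YJKk9tbWwteiwMa11sKCoqLY+Pj4taLGkPnV9GH3gNKi52DltPvUcpKj1Oaxs+bkxNe043D1cIGh90Cys8OAgXPnw/f4+KKSxNeTUMT3tXBzttb5ouVgkVCQ4oHRoXBwtvfk1sf4oKWS+POB5JPFkmHkg9Wi5pKDs6GScfr35MP195S0xsXC8/rltPfntZOhw8S1xYPV5YSTkub056LX5feAs2HEgOZQ5ZDnxMaCcMb3kaSSxnGy1umytHOkkfeS+JK0cNVgoZDCksPF1WC1wsSA5KS1kdXEkYDHtdVQ1Ni0cNajkKCBtJGRg4HRk/ilxnGg+eWgs/n4xJKlg9X31vXmpaRgw8TY1OjVs7T59vvD6PDHovP0+tTExPezksbEgNLVc1CUxeWkgreUw/ii++L8wciRsrK1+aLTUJJyoKPE1Na1k5LkcJLFtvaAsqPUx8iTg6DntZCwoPe2srTn1bLT9tX19vjnsqY="/>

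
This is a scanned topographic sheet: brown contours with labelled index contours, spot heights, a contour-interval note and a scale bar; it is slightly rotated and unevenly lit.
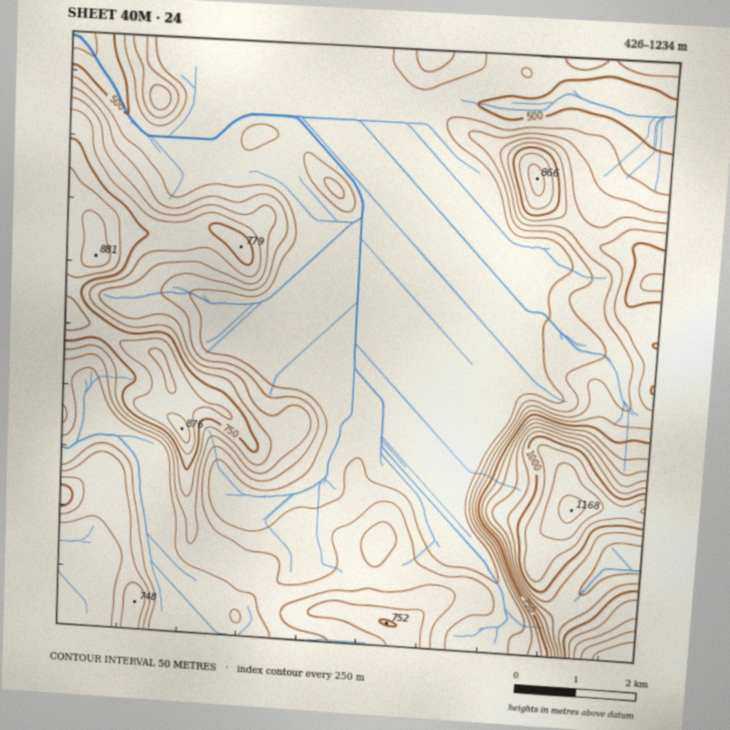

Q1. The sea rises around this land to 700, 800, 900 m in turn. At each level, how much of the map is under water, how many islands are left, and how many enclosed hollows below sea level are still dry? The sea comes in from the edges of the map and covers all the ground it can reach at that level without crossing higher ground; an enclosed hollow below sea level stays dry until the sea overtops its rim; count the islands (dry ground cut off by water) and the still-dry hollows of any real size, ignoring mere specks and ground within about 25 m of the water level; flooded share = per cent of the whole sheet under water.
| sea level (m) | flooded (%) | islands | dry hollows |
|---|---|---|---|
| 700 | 78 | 1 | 0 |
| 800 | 88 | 2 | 0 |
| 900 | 93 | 0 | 0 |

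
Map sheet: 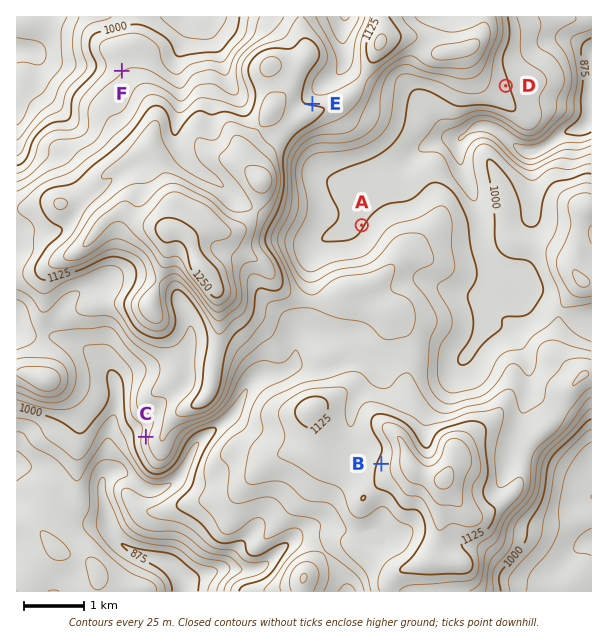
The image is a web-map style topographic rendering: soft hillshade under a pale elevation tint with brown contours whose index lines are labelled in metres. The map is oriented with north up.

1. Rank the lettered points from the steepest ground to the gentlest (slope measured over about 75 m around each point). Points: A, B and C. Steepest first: C B A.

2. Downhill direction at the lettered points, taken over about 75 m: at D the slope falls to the E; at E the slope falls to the N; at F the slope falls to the NW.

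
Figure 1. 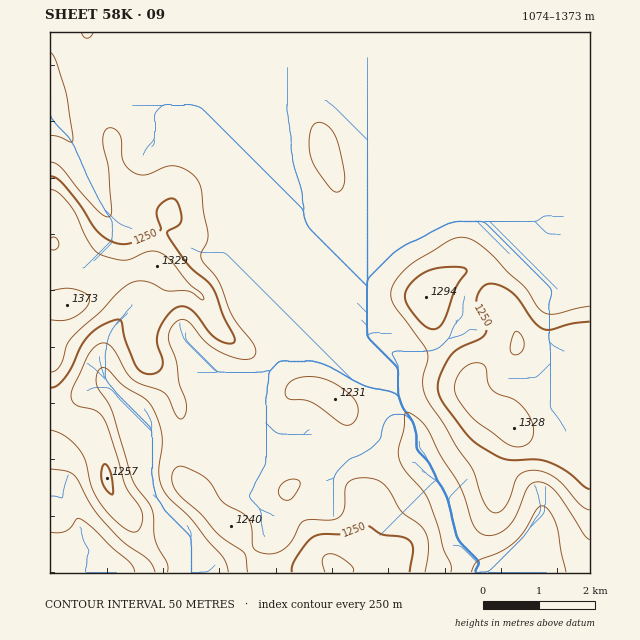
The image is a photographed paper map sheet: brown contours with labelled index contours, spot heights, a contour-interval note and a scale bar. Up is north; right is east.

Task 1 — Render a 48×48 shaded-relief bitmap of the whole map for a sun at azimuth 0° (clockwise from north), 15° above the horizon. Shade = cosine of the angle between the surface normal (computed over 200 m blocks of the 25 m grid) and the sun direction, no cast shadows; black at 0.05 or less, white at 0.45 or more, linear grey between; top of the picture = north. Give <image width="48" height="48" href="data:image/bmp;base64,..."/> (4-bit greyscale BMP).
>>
<image width="48" height="48" href="data:image/bmp;base64,Qk32BAAAAAAAAHYAAAAoAAAAMAAAADAAAAABAAQAAAAAAIAEAAATCwAAEwsAABAAAAAAAAAAAAAAABEREQAiIiIAMzMzAERERABVVVUAZmZmAHd3dwCIiIgAmZmZAKqqqgC7u7sAzMzMAN3d3QDu7u4A////AHiIhkNHmYh2Z6u6mImqqpdnmYZniIiHdnd3dTJIqYdkV6vLqaqqq6h3moZVeIiHdmZ2UxJZqIYyN6u8zM26q7uYmYVDRoiHdlZlMRNpiGMjWJiave7Kq8y6mHZDNHiHZXdkICV4hjJIqph4rN26qrzLmHZTNGh2VJhjEmmpYhN825dnmZqqqqqqmHZVRFdkM4dTJa3IMTasyodneIiJmZqql2ZmVVVDI1VEV72nRYq6mJmIeIiaqqqqh2ZnZTIRNDNFebuHeby5iIqqmIiry6qpdlZ3ZBABRkRWirmImruoiImrqpmru6qYZVVmQQAUaFVWiriImZmIiIiZqpiJqZiHZUREIRJHiGVWm6iIiHd4iIiIiIdmiId2ZUQzM0Z4iFVoq5iHd3d4iIh3d3ZWeId2VDM0Z3iIiGeby4h2Z3iIiIdmZVRWeIhlQzRXiZmYiHi82odVZ4iYiIdlVEV4iIdkM0aJqqmIiFebuWQkaJmIiIh2VXm7mIdlVWeZqqmIiDRplzACaKmIiIiZib3bmId3eIiZmZiIiCNGdTETaZiHdmi8zdypiIeJmqmIh3iIiFRFVERWiZhkM1irzLmIiIiJq7uodmeIiHVDNEV5qoUgFYmJmYiIiIh3isy6h3eHd3UyJFd4mGICeriIiIiIiIdUaau6iImYd0QhFHh2VTI4zaiIiIiIiHQzV4mYiavMu0QhFHmFIRJr24iIiIiIh0IkV4d3is3u7nZkM1eHMRSbuIiIiIiIhkNGZ3d4m8zd3aqpZEVmQki7mIiIiIiIh3eId3iazcuru7vLllRFVp3biIiIiIiIiau7mHib3cqZqpmqqYZWit7aiIiIiIiIibzduYib3bmImWeJq7qavMupiIiIiIiIiKzdy6q8ypiIiGd5ve3d25d4iIiIiIiIiJvN3LzdqIiIiIib3t3cqGZ4iIiIh3eIiImrzd3aiIiIiIis3Kqph3iYiIiIh2Z4iIiJrNyoiIiIiJrNyYeIiImYiIiIh2ZoiIiIiamIiIiIiLztqHiJiIiYiIiIh3ZniIiIiIiIiIiIiN7smImqmZmIiIiId3ZniIiIiIiIiIiIiP7aiJq7u7qIiIiIdmZ4iIiIiIiIiIiIiO25eJvMzMuIiIiIZWeYiIiIiIiIiIiIiNuXd5q7zMqIiIiIZmiYiIiIiIiIiIiIiLqHeImaqqiIiIiId4mYiIiIiIiIiIiIiKmHiZiImYiIiIiIiaqYiIiIiIiIiIiIiJh4mqmYiHiIiIiIiruYiIiIiIiIiIiIiIiImqmZmIiIiIiIm8qIiIiIiIiIiIiIiIiImqiIiYiIiIiIq6mIiIiIiIiIiIiIiIh4mYiIiIiIiIiImYiIiIiIiIiIiIiIiId3iIiIiIiIiIiIiIiIiIiIiIiIiIiIiId3eIiIiIiIiIiId3eIiIiIiIiIiIiIiHdmd4iIiIiIiIh3ZmeIiIiIiIiIiIiIiHdmZoiIiIiIiIhmVniIiIiIiIiIiIiIiHdmZniIiIiIiIdmZ3iIiIiIiIiIiIiIiA=="/>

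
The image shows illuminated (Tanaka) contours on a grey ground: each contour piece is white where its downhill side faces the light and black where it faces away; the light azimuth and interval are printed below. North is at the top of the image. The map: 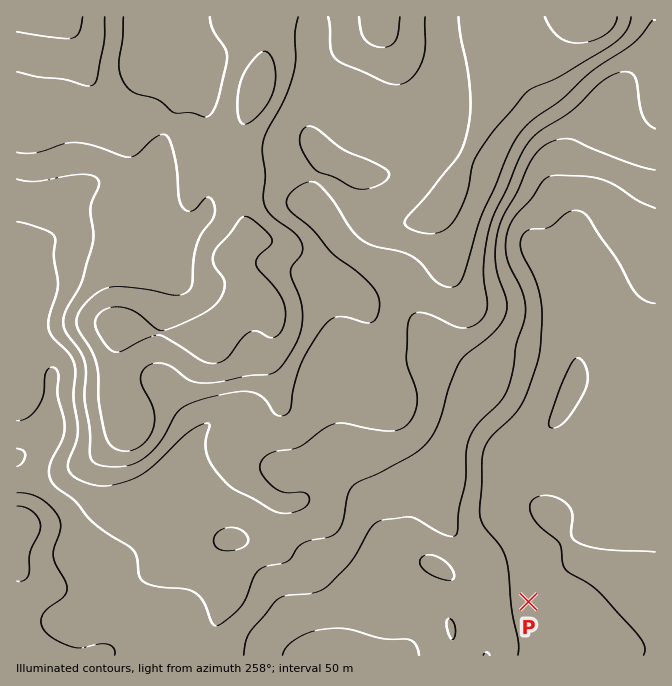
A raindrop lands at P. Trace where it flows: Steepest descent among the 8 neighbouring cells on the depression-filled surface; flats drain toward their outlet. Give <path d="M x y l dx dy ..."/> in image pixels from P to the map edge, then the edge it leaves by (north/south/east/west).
<path d="M528 602l6 0 6-7 4-8 21-22 4-1 25 0 6 3 4 0 1 1 4 0 5 4 3 0 7 5 1 0 4 3 1 0 20 18 5 0"/>
exit: east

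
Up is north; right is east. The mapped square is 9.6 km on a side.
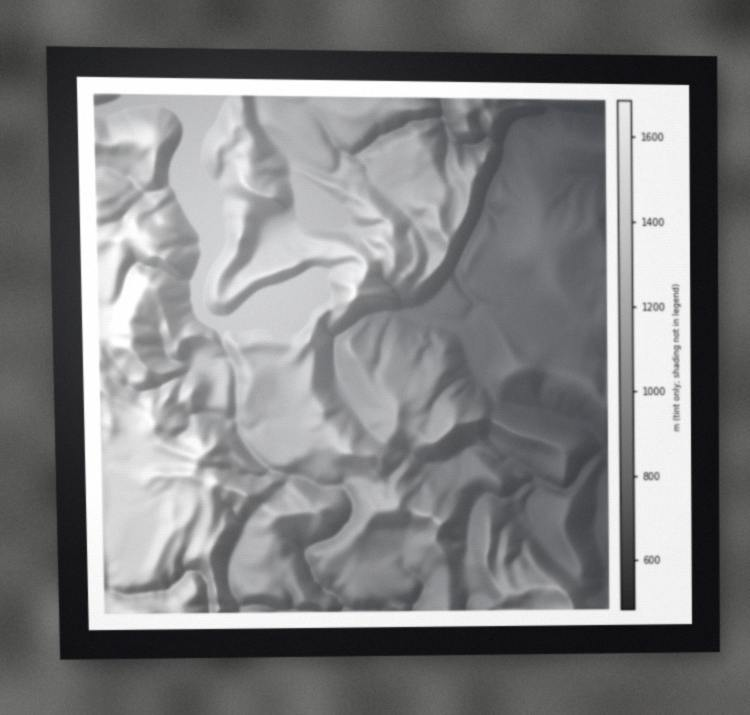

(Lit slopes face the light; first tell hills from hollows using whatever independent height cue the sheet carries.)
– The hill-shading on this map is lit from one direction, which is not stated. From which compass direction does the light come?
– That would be NW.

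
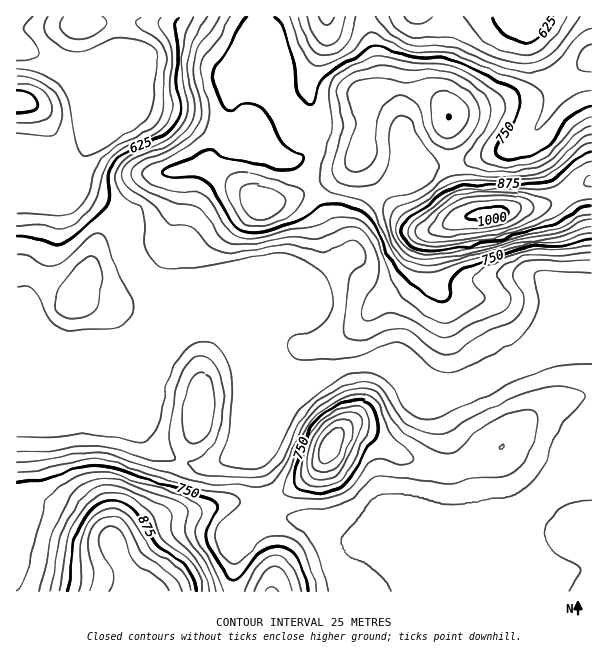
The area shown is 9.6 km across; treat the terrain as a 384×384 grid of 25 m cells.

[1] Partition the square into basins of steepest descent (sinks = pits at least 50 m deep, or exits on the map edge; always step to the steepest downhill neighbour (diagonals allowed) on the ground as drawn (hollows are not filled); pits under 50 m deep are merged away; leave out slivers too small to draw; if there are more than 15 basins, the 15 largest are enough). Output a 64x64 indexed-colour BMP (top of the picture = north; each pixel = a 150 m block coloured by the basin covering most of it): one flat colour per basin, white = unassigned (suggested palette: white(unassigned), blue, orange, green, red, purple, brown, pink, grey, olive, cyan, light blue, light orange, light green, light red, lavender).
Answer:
<image width="64" height="64" href="data:image/bmp;base64,Qk12CAAAAAAAAHYAAAAoAAAAQAAAAEAAAAABAAQAAAAAAAAIAAATCwAAEwsAABAAAAAAAAAA////ALR3HwAOf/8ALKAsACgn1gC9Z5QAS1aMAMJ34wB/f38AIr28AM++FwDox64AeLv/AIrfmACWmP8A1bDFABEREREREREREREREREREREREREREREREREREREREREREREREREREREREREREREREREREREREREREREREREREREREREREREREREREREREREREREREREREREREREREREREREREREREREREREREREREREREREREREREREREREREREREREREREREREREREREREREREREREREREREREREREREREREREREREREREREREREREREREREREREREREREREREREREREREREREREREREREREREREREREREREREREREREREREREREREREREREREREREREREREREREREREREREREREREREREREREREREREREREREREREREREREREREREREREREREREREREREREREREREREREREREREREREREREREREREREREREREREREREREREREREREREREREREREREREREREREREREREREREREREREREREREREREREREREREREREREREREREREREREREREREREREREREREREREREREREREREREREREREREREREREREREREREREREREREREREREREREREREREREREREREREREREREREREREREREREREREREREREREREREREREREREREREREREREREREREREREREREREREREREREREREREREREREREREREREREREREREREREREREREREREREREREREREREREREREREREREREREREREREREREREREREREREREREREREREREREREREREREREREREREREREREREREREREREREREREREREREREREREREREREREREREREREREREREREREREREREREREREREREREREREREREREREREREREREREREREREREREREREREREREREREREREREREREREREREREREREREREREREREREREREREREREREREREREREREREREREREREREREREREREREREREREREREREREREREREREREREREREREREREREREREREREREREREREREREREREREREREREREREREREREREREREREREREREREREREREREREREREREREREREREREREREREREREREREREREREREREREREREREREREREREREREREREREREREREREREREREREREREREREREREREREREREREREREREREREREREREREREREREREREREREREREREREREREREREREREREREREREREREREREREREREREREREREREREREREREREREREREREREREREREREREREREREREREREREREREREREREREREREREREREREREREREREREREREREREREREREREREREREREREREREREREREREREREREREREREREREREREREREREREREREREREREREREREREREREREREREREREREREREREREREREREREREREREREREREREREREREREREREREREREREREREREREREREREREREREREREREREREREREREREREREREREREREREREREREREREREREREREREREREREREREREREREREREREREREREREREREREREREREREREREREREREREREREREREREREREREREREREREREREREREREREREREREREREREREREREREREREREREREREREREREREREREREREREREREREREREREREREREREREREREREREREREREREREREREREREREREREREREREREREREREREREREREREREREiIiIREREREREREREREREREREREREREREREREREREREiIiIiIiERERERERERERERERERERERERERERERERERESIiIiIiIiERERERERERERERERERERERERERERERERERIiIiIiIiIhEREREREREREREREREREREREREREREREREiIiIiIiIiIRERERERERERERERERERERERERERERERESIiIiIiIiIhERERERERERERERERERERERERERERERESIiIiIiIiIiERERERERERERERERERERERERERERERERIiIiIiIiIiIRERERERERERERERERERERERMzMREREREiIiIiIiIiIhERERERERERERERERERERMzMzMxERERESIiIiIiIiIiERERERERERERERERERERMzMzMzERERERIiIiIiIiIiIREREREREREREREREREREzMzMzMREREREiIiIiIiIiIhEREREREREREREREREREzMzMzMxEREREiIiIiIiIiIiERERERERERERERERERETMzMzMzERERIiIiIiIiIiIiIRERERERERERERERERETMzMzMzMyIiIiIiIiIiIiIiIhERERERERERERERERERMzMzMzMzIiIiIiIiIiIiIiIiEREREREREREREREREREzMzMzMzMiIiIiIiIiIiIiIiIREREREREREREREREREzMzMzMzMyIiIiIiIiIiIiIiIhERERERERERERERERETMzMzMzMzIiIiIiIiIiIiIiIiERERERERERERERERERMzMzMzMzIiIiIiIiIiIiIiIiIREREREREREREREREREzMzMzMzMiIiIiIiIiIiIiIiIhERERERERERERERERETMzMzMzMyIiIiIiIiIiIiIiIi"/>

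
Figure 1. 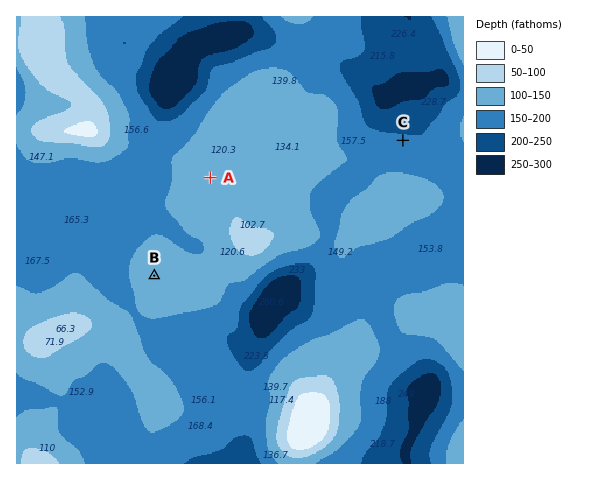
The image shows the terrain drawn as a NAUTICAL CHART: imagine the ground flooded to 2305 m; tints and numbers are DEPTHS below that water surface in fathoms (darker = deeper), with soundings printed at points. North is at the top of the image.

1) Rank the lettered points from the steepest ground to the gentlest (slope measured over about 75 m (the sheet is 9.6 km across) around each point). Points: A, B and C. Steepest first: C A B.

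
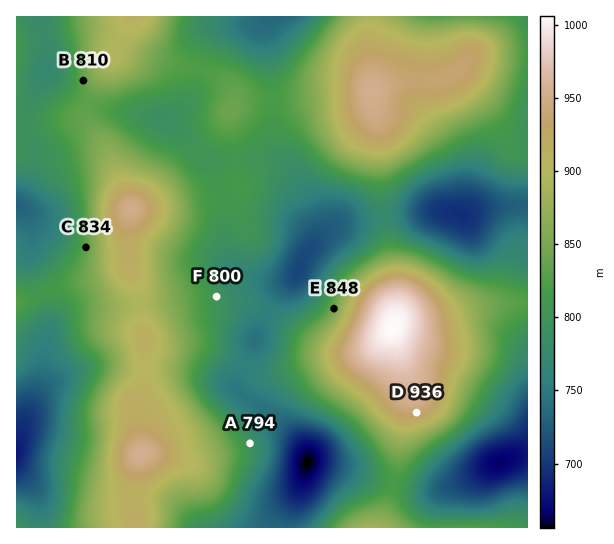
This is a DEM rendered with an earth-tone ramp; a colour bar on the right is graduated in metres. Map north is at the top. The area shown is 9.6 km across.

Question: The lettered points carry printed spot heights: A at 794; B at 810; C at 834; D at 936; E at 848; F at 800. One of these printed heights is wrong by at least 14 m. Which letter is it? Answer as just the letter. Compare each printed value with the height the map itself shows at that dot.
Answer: B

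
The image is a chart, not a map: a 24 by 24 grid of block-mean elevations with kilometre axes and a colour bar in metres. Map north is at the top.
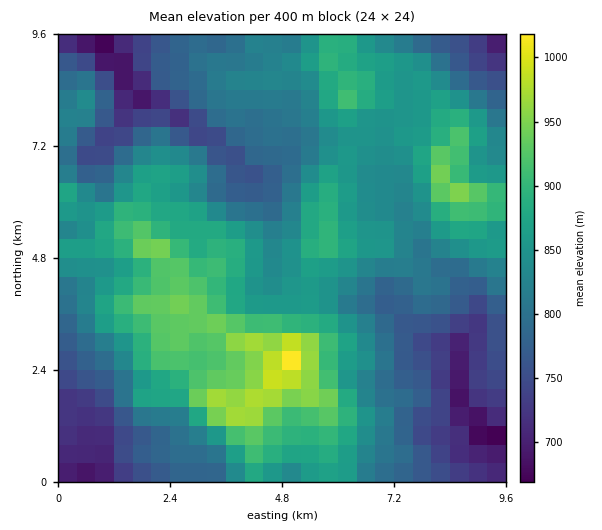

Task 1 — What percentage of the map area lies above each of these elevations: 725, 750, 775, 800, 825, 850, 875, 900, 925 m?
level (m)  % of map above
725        92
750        86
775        78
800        66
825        54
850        40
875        26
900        16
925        9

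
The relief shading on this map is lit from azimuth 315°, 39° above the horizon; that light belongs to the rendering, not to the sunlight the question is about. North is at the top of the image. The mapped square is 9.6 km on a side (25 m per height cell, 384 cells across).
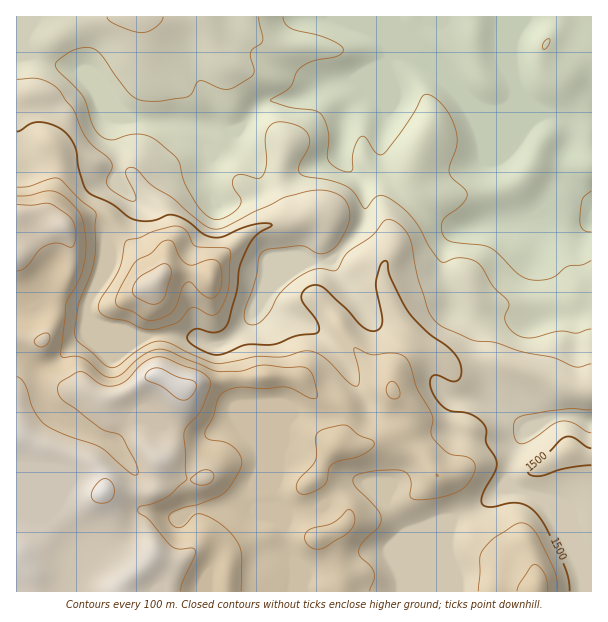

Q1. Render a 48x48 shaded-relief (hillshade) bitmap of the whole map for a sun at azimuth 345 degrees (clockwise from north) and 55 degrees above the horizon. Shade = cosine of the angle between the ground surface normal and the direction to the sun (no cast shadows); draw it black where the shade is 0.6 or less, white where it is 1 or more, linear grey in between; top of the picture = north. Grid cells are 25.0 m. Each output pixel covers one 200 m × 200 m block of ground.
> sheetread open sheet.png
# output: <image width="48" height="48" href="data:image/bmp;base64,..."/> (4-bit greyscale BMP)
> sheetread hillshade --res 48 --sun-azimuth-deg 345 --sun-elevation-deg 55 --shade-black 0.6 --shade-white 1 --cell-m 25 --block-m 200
<image width="48" height="48" href="data:image/bmp;base64,Qk32BAAAAAAAAHYAAAAoAAAAMAAAADAAAAABAAQAAAAAAIAEAAATCwAAEwsAABAAAAAAAAAAAAAAABEREQAiIiIAMzMzAERERABVVVUAZmZmAHd3dwCIiIgAmZmZAKqqqgC7u7sAzMzMAN3d3QDu7u4A////AHd4iaunVnVHmGeIiJmYZniIiIiaqrlUeHd4iJq5ZXZGmWeIiIiIh4iIiIiaqrpleHiIiJmrlnhViXeIh2Z4mZiIiIeaqqp3iJiHiImaqauneYd3h1VVVniIiIiaqql4iJmHeIiJq6zKiZiIiIhkIjaIiJqru6mIiJmId3d4qpq7qZmZibunQzRWeJq8zMmIiIiIh1RXhlaJmZmYiJqqiHVDRWiszcqIiIiImGRWZBI0RoiIhmebqZh0ECR6vLmIiIiImZh4h0MyEmiIiFV6qYiHMBE2mYd3iIiIiaupmGZ3U0eImpZWVWZ3Z2QjeYZmZ4iIiKupd2aKp1eImqgxEjRXmqllerp2VneJqrqYiZeLupiIiZhTM0Voq7uYisy4eXmru6l4mqhpu6mIiZqpmHd4mqqYibzMu5qrqYZ4qZc0ipiIiZq6q6mHeJqYiIrNy5mZh2Z4mHUQSIiIiZmZmph3ebuph3eKlomHZndmd1QgJnd3d3iZmXZ4iaupd2ZUMoiYiKy4VFZRE0QzRWmqqId3iHd3dmZVVpmru879hoq5h3ZUZ4mrqaqGdmZmZmeJu5ic3Kz93c3c3u3dzKmqmruGZnh3eJq7zIZZ3LrO79zM7//+7tuom8yneJqqvMzLzIdDi6iL7+u7rO7u7tyYrMypmrvMzN3Lu7uTSIh2VoZlJa3czcqJu7qqq8u8u7zMvLu3NoUhAAARAWq7upiaqpmqq7qZmIm7u5moNYYQAAAQACeal2i7qYmZiZmIiIiZmniHE5qVRCEhAAWKqpq7mImIiIiImqqpmVaHIHu6qENVIAR5vNy6iJmIiYiJq7u6qSR4UEnM3IaKgRR4nNy5iZh3iqqZqru6qkNXYTis3bm9xQJniJmaqqdnm8y6qqqqu4ZEUzic3cmu60EkRWVa3Ll3m93bqpqqu5hlU0ec3uuc78YiI0U2zcuHibzLuqmqq3iIdFes7u2r7/2odVZTnMuodniZmZmZmaqrqJq83eyqzu7tupmFe8ypdURWd3iIh+7cqry7q8upmazt3cy5m8uodmZmVWeIhv/sqau5m7qZiIq7ze7bu8uYiJmZh1Z4ds3cl3eImpmJmqqpm93curqHeJqqqnZ4dqqph3iqqZiImrqZdoq7maqXZniZq6d4iKmJiKu7qqmYirqZdUaamruoZVeImrl4maqqiKvMu6qYmaqZmGV6qru5dmeIiap3mavLmJq7upmIiIq7y5d5qqzLl3iIiJqYiZu7l4mZh3ZmdmnN3LmJqpvLqYiIiImYiZmamIiGVUVVVVabvMqYqYm7upiHiId2eLqZmYh2ZVZmZlRGaJqZmYibyph3eIZmZ9y6qYdmZnd3ZlVFVWeIiIibuYd4iId3Zsy5h3Zmd3d3d3d2VURFaIiamIiJiIeIdqqGVWZ3dnd3iIh2ZURVZ4iZiIiIiJh4h4iGREVnZmZ3iId4mYmZiIiIiJiIiZqHiImYZVVmZmZniIeJq7u6qYiIiZiHiKuYiImZhlVmdmZniIiIq8y6mIiIiZmHiJuoiA=="/>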